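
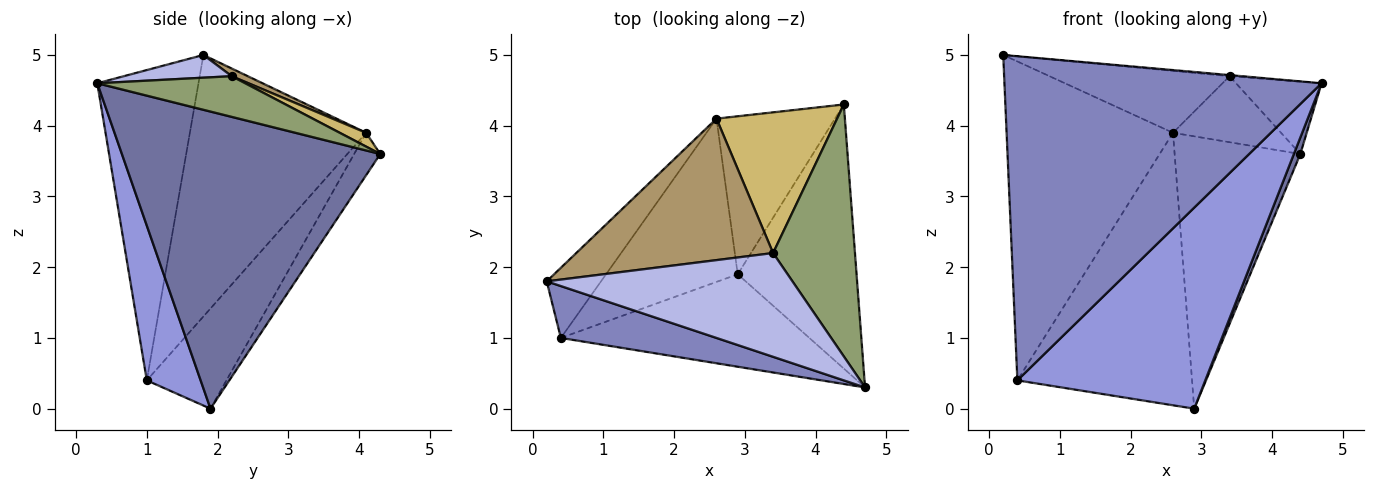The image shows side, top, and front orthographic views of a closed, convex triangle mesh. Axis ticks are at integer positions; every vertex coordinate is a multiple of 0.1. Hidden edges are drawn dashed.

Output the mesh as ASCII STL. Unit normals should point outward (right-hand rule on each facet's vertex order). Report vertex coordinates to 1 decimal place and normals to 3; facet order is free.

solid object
 facet normal 0.928 -0.023 -0.371
  outer loop
   vertex 2.9 1.9 0.0
   vertex 4.4 4.3 3.6
   vertex 4.7 0.3 4.6
  endloop
 endfacet
 facet normal -0.301 -0.942 0.151
  outer loop
   vertex 0.4 1.0 0.4
   vertex 4.7 0.3 4.6
   vertex 0.2 1.8 5.0
  endloop
 endfacet
 facet normal 0.252 -0.879 -0.404
  outer loop
   vertex 0.4 1.0 0.4
   vertex 2.9 1.9 0.0
   vertex 4.7 0.3 4.6
  endloop
 endfacet
 facet normal 0.092 0.011 0.996
  outer loop
   vertex 3.4 2.2 4.7
   vertex 0.2 1.8 5.0
   vertex 4.7 0.3 4.6
  endloop
 endfacet
 facet normal 0.431 0.249 0.867
  outer loop
   vertex 3.4 2.2 4.7
   vertex 4.7 0.3 4.6
   vertex 4.4 4.3 3.6
  endloop
 endfacet
 facet normal -0.177 0.851 -0.494
  outer loop
   vertex 2.6 4.1 3.9
   vertex 4.4 4.3 3.6
   vertex 2.9 1.9 0.0
  endloop
 endfacet
 facet normal -0.364 0.799 -0.479
  outer loop
   vertex 2.6 4.1 3.9
   vertex 2.9 1.9 0.0
   vertex 0.4 1.0 0.4
  endloop
 endfacet
 facet normal -0.719 0.679 -0.149
  outer loop
   vertex 2.6 4.1 3.9
   vertex 0.4 1.0 0.4
   vertex 0.2 1.8 5.0
  endloop
 endfacet
 facet normal 0.036 0.401 0.916
  outer loop
   vertex 2.6 4.1 3.9
   vertex 0.2 1.8 5.0
   vertex 3.4 2.2 4.7
  endloop
 endfacet
 facet normal 0.103 0.423 0.900
  outer loop
   vertex 2.6 4.1 3.9
   vertex 3.4 2.2 4.7
   vertex 4.4 4.3 3.6
  endloop
 endfacet
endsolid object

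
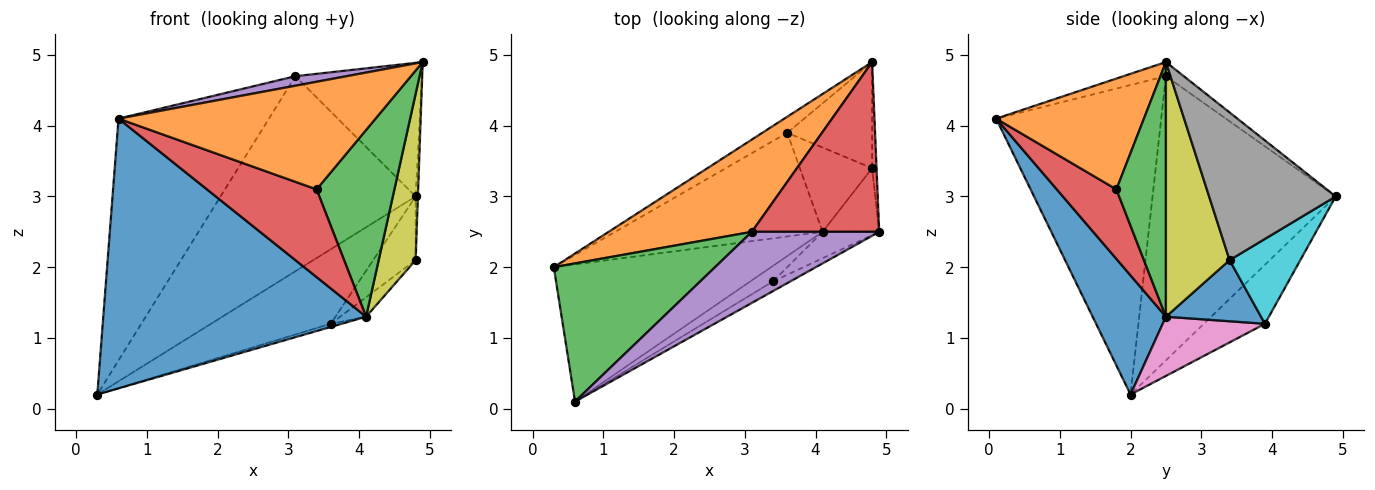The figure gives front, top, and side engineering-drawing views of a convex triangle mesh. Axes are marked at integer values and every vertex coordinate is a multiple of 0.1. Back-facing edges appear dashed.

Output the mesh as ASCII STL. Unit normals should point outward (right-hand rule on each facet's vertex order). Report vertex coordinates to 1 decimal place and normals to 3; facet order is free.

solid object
 facet normal 0.241 -0.865 -0.440
  outer loop
   vertex 4.1 2.5 1.3
   vertex 0.6 0.1 4.1
   vertex 0.3 2.0 0.2
  endloop
 endfacet
 facet normal -0.647 0.689 0.326
  outer loop
   vertex 3.1 2.5 4.7
   vertex 4.8 4.9 3.0
   vertex 0.3 2.0 0.2
  endloop
 endfacet
 facet normal -0.690 0.629 0.359
  outer loop
   vertex 3.1 2.5 4.7
   vertex 0.3 2.0 0.2
   vertex 0.6 0.1 4.1
  endloop
 endfacet
 facet normal -0.087 0.616 0.783
  outer loop
   vertex 3.1 2.5 4.7
   vertex 4.9 2.5 4.9
   vertex 4.8 4.9 3.0
  endloop
 endfacet
 facet normal -0.109 -0.132 0.985
  outer loop
   vertex 3.1 2.5 4.7
   vertex 0.6 0.1 4.1
   vertex 4.9 2.5 4.9
  endloop
 endfacet
 facet normal -0.447 0.875 -0.188
  outer loop
   vertex 3.6 3.9 1.2
   vertex 0.3 2.0 0.2
   vertex 4.8 4.9 3.0
  endloop
 endfacet
 facet normal 0.274 0.029 -0.961
  outer loop
   vertex 3.6 3.9 1.2
   vertex 4.1 2.5 1.3
   vertex 0.3 2.0 0.2
  endloop
 endfacet
 facet normal 0.999 0.018 -0.030
  outer loop
   vertex 4.8 3.4 2.1
   vertex 4.8 4.9 3.0
   vertex 4.9 2.5 4.9
  endloop
 endfacet
 facet normal 0.849 -0.493 -0.189
  outer loop
   vertex 4.8 3.4 2.1
   vertex 4.9 2.5 4.9
   vertex 4.1 2.5 1.3
  endloop
 endfacet
 facet normal 0.651 0.391 -0.651
  outer loop
   vertex 4.8 3.4 2.1
   vertex 3.6 3.9 1.2
   vertex 4.8 4.9 3.0
  endloop
 endfacet
 facet normal 0.636 0.173 -0.752
  outer loop
   vertex 4.8 3.4 2.1
   vertex 4.1 2.5 1.3
   vertex 3.6 3.9 1.2
  endloop
 endfacet
 facet normal 0.497 -0.864 -0.078
  outer loop
   vertex 3.4 1.8 3.1
   vertex 4.9 2.5 4.9
   vertex 0.6 0.1 4.1
  endloop
 endfacet
 facet normal 0.533 -0.838 -0.118
  outer loop
   vertex 3.4 1.8 3.1
   vertex 4.1 2.5 1.3
   vertex 4.9 2.5 4.9
  endloop
 endfacet
 facet normal 0.472 -0.868 -0.154
  outer loop
   vertex 3.4 1.8 3.1
   vertex 0.6 0.1 4.1
   vertex 4.1 2.5 1.3
  endloop
 endfacet
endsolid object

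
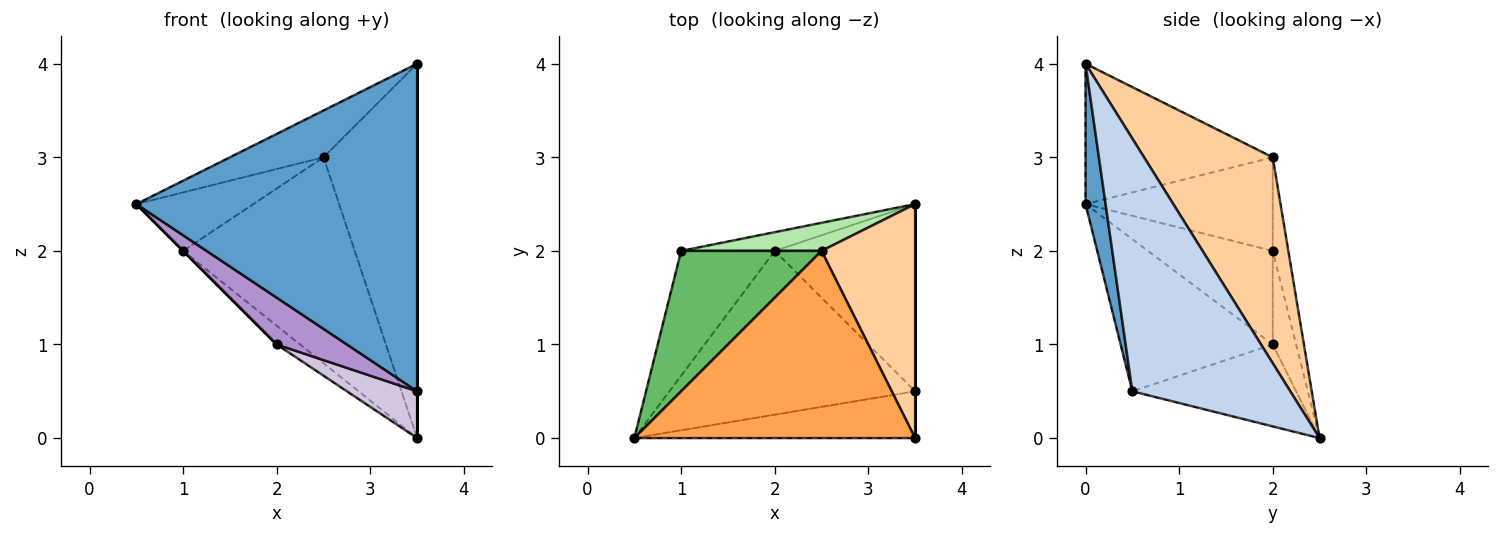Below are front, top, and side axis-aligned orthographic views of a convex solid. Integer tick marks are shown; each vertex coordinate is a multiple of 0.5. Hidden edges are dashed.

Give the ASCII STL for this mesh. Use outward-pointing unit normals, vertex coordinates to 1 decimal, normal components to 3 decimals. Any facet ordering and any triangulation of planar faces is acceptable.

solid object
 facet normal 0.071 -0.987 -0.141
  outer loop
   vertex 3.5 0.5 0.5
   vertex 3.5 0.0 4.0
   vertex 0.5 0.0 2.5
  endloop
 endfacet
 facet normal 1.000 0.000 0.000
  outer loop
   vertex 3.5 0.5 0.5
   vertex 3.5 2.5 0.0
   vertex 3.5 0.0 4.0
  endloop
 endfacet
 facet normal -0.436 0.218 0.873
  outer loop
   vertex 2.5 2.0 3.0
   vertex 0.5 0.0 2.5
   vertex 3.5 0.0 4.0
  endloop
 endfacet
 facet normal 0.759 0.552 0.345
  outer loop
   vertex 2.5 2.0 3.0
   vertex 3.5 0.0 4.0
   vertex 3.5 2.5 0.0
  endloop
 endfacet
 facet normal -0.524 0.328 0.786
  outer loop
   vertex 1.0 2.0 2.0
   vertex 0.5 0.0 2.5
   vertex 2.5 2.0 3.0
  endloop
 endfacet
 facet normal -0.090 0.987 0.135
  outer loop
   vertex 1.0 2.0 2.0
   vertex 2.5 2.0 3.0
   vertex 3.5 2.5 0.0
  endloop
 endfacet
 facet normal -0.707 0.000 -0.707
  outer loop
   vertex 2.0 2.0 1.0
   vertex 0.5 0.0 2.5
   vertex 1.0 2.0 2.0
  endloop
 endfacet
 facet normal -0.577 0.577 -0.577
  outer loop
   vertex 2.0 2.0 1.0
   vertex 1.0 2.0 2.0
   vertex 3.5 2.5 0.0
  endloop
 endfacet
 facet normal -0.511 -0.236 -0.826
  outer loop
   vertex 2.0 2.0 1.0
   vertex 3.5 0.5 0.5
   vertex 0.5 0.0 2.5
  endloop
 endfacet
 facet normal -0.493 -0.211 -0.844
  outer loop
   vertex 2.0 2.0 1.0
   vertex 3.5 2.5 0.0
   vertex 3.5 0.5 0.5
  endloop
 endfacet
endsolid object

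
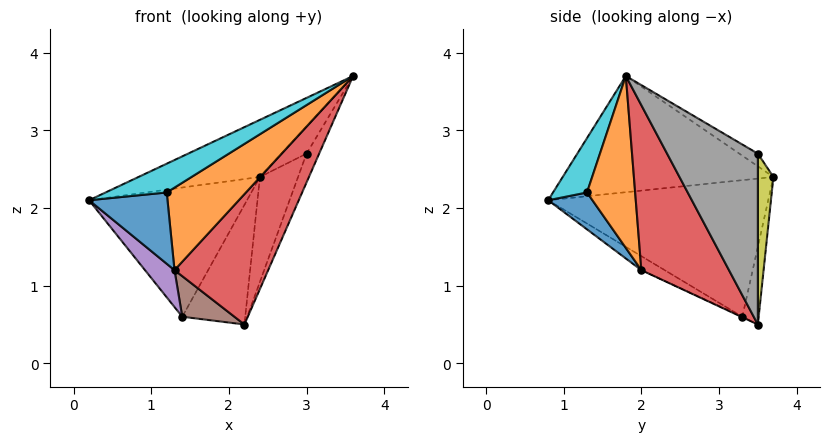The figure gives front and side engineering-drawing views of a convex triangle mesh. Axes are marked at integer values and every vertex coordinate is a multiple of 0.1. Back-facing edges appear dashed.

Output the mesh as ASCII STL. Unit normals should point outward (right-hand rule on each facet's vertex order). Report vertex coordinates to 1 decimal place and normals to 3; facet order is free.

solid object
 facet normal -0.474 0.273 0.837
  outer loop
   vertex 2.4 3.7 2.4
   vertex 0.2 0.8 2.1
   vertex 3.6 1.8 3.7
  endloop
 endfacet
 facet normal -0.773 0.555 0.306
  outer loop
   vertex 1.4 3.3 0.6
   vertex 0.2 0.8 2.1
   vertex 2.4 3.7 2.4
  endloop
 endfacet
 facet normal -0.251 0.965 -0.075
  outer loop
   vertex 1.4 3.3 0.6
   vertex 2.4 3.7 2.4
   vertex 2.2 3.5 0.5
  endloop
 endfacet
 facet normal 0.563 -0.602 -0.566
  outer loop
   vertex 1.3 2.0 1.2
   vertex 2.2 3.5 0.5
   vertex 3.6 1.8 3.7
  endloop
 endfacet
 facet normal -0.300 -0.381 -0.875
  outer loop
   vertex 1.3 2.0 1.2
   vertex 0.2 0.8 2.1
   vertex 1.4 3.3 0.6
  endloop
 endfacet
 facet normal -0.009 -0.418 -0.908
  outer loop
   vertex 1.3 2.0 1.2
   vertex 1.4 3.3 0.6
   vertex 2.2 3.5 0.5
  endloop
 endfacet
 facet normal -0.298 0.404 0.865
  outer loop
   vertex 3.0 3.5 2.7
   vertex 2.4 3.7 2.4
   vertex 3.6 1.8 3.7
  endloop
 endfacet
 facet normal 0.932 0.130 -0.339
  outer loop
   vertex 3.0 3.5 2.7
   vertex 3.6 1.8 3.7
   vertex 2.2 3.5 0.5
  endloop
 endfacet
 facet normal 0.374 0.917 -0.136
  outer loop
   vertex 3.0 3.5 2.7
   vertex 2.2 3.5 0.5
   vertex 2.4 3.7 2.4
  endloop
 endfacet
 facet normal 0.437 -0.786 -0.437
  outer loop
   vertex 1.2 1.3 2.2
   vertex 3.6 1.8 3.7
   vertex 0.2 0.8 2.1
  endloop
 endfacet
 facet normal 0.429 -0.760 -0.489
  outer loop
   vertex 1.2 1.3 2.2
   vertex 0.2 0.8 2.1
   vertex 1.3 2.0 1.2
  endloop
 endfacet
 facet normal 0.456 -0.750 -0.479
  outer loop
   vertex 1.2 1.3 2.2
   vertex 1.3 2.0 1.2
   vertex 3.6 1.8 3.7
  endloop
 endfacet
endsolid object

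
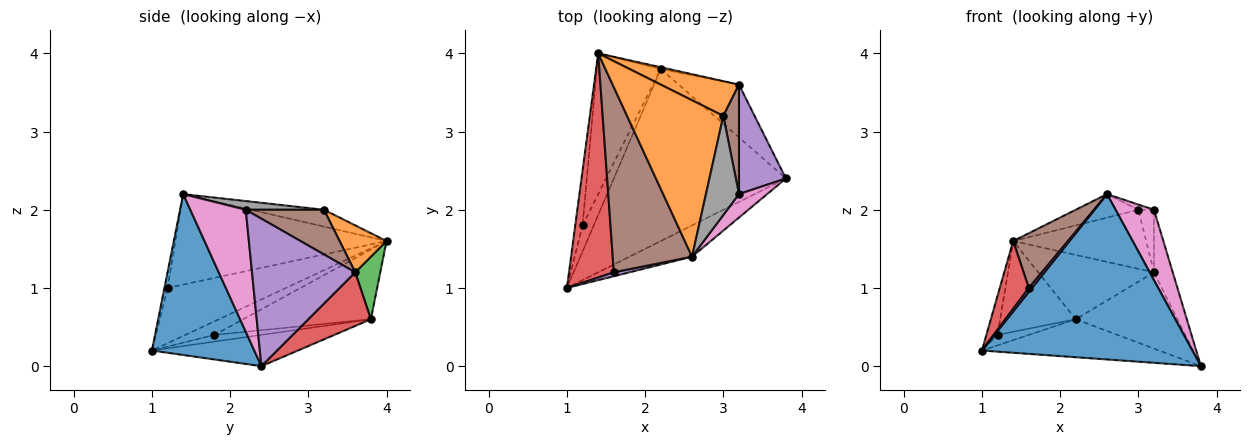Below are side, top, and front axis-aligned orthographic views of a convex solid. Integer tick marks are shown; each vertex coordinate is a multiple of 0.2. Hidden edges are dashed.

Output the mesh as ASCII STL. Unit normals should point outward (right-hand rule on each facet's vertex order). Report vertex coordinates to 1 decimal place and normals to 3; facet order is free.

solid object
 facet normal 0.431 -0.886 -0.168
  outer loop
   vertex 2.6 1.4 2.2
   vertex 1.0 1.0 0.2
   vertex 3.8 2.4 0.0
  endloop
 endfacet
 facet normal -0.171 0.146 0.974
  outer loop
   vertex 3.0 3.2 2.0
   vertex 1.4 4.0 1.6
   vertex 2.6 1.4 2.2
  endloop
 endfacet
 facet normal -0.175 0.212 -0.961
  outer loop
   vertex 2.2 3.8 0.6
   vertex 3.8 2.4 0.0
   vertex 1.0 1.0 0.2
  endloop
 endfacet
 facet normal -0.763 -0.187 0.619
  outer loop
   vertex 1.6 1.2 1.0
   vertex 1.4 4.0 1.6
   vertex 1.0 1.0 0.2
  endloop
 endfacet
 facet normal -0.577 -0.577 0.577
  outer loop
   vertex 1.6 1.2 1.0
   vertex 1.0 1.0 0.2
   vertex 2.6 1.4 2.2
  endloop
 endfacet
 facet normal -0.738 -0.191 0.647
  outer loop
   vertex 1.6 1.2 1.0
   vertex 2.6 1.4 2.2
   vertex 1.4 4.0 1.6
  endloop
 endfacet
 facet normal 0.808 -0.559 0.186
  outer loop
   vertex 3.2 2.2 2.0
   vertex 2.6 1.4 2.2
   vertex 3.8 2.4 0.0
  endloop
 endfacet
 facet normal 0.254 0.051 0.966
  outer loop
   vertex 3.2 2.2 2.0
   vertex 3.0 3.2 2.0
   vertex 2.6 1.4 2.2
  endloop
 endfacet
 facet normal -0.834 0.321 -0.449
  outer loop
   vertex 1.2 1.8 0.4
   vertex 1.0 1.0 0.2
   vertex 1.4 4.0 1.6
  endloop
 endfacet
 facet normal -0.487 0.324 -0.811
  outer loop
   vertex 1.2 1.8 0.4
   vertex 2.2 3.8 0.6
   vertex 1.0 1.0 0.2
  endloop
 endfacet
 facet normal -0.675 0.400 -0.620
  outer loop
   vertex 1.2 1.8 0.4
   vertex 1.4 4.0 1.6
   vertex 2.2 3.8 0.6
  endloop
 endfacet
 facet normal 0.291 0.825 0.485
  outer loop
   vertex 3.2 3.6 1.2
   vertex 1.4 4.0 1.6
   vertex 3.0 3.2 2.0
  endloop
 endfacet
 facet normal 0.211 0.977 -0.026
  outer loop
   vertex 3.2 3.6 1.2
   vertex 2.2 3.8 0.6
   vertex 1.4 4.0 1.6
  endloop
 endfacet
 facet normal 0.451 0.734 -0.508
  outer loop
   vertex 3.2 3.6 1.2
   vertex 3.8 2.4 0.0
   vertex 2.2 3.8 0.6
  endloop
 endfacet
 facet normal 0.939 0.171 0.299
  outer loop
   vertex 3.2 3.6 1.2
   vertex 3.2 2.2 2.0
   vertex 3.8 2.4 0.0
  endloop
 endfacet
 facet normal 0.927 0.185 0.325
  outer loop
   vertex 3.2 3.6 1.2
   vertex 3.0 3.2 2.0
   vertex 3.2 2.2 2.0
  endloop
 endfacet
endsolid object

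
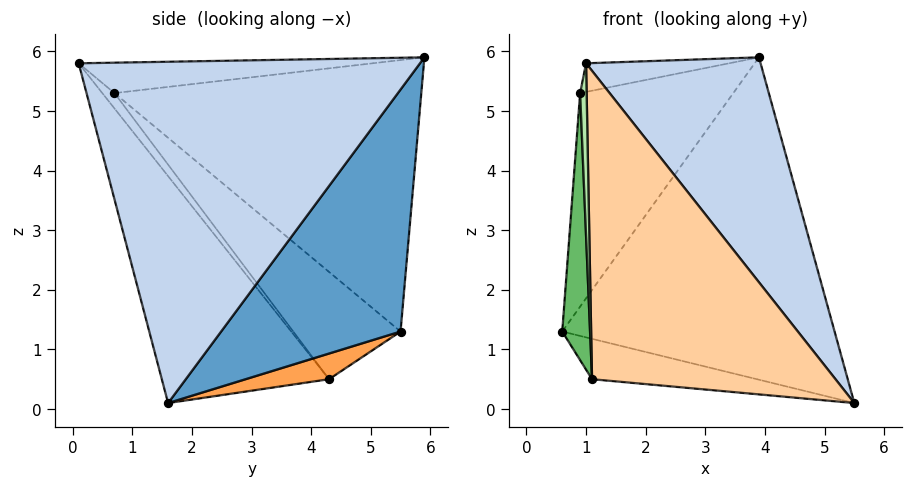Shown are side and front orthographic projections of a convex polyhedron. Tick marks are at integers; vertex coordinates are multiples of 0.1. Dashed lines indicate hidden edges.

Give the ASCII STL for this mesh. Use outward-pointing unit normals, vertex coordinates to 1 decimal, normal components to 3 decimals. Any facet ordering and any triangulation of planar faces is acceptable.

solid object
 facet normal 0.498 0.757 -0.423
  outer loop
   vertex 3.9 5.9 5.9
   vertex 5.5 1.6 0.1
   vertex 0.6 5.5 1.3
  endloop
 endfacet
 facet normal 0.769 -0.393 0.504
  outer loop
   vertex 3.9 5.9 5.9
   vertex 1.0 0.1 5.8
   vertex 5.5 1.6 0.1
  endloop
 endfacet
 facet normal 0.310 0.613 -0.726
  outer loop
   vertex 1.1 4.3 0.5
   vertex 0.6 5.5 1.3
   vertex 5.5 1.6 0.1
  endloop
 endfacet
 facet normal -0.472 -0.687 -0.553
  outer loop
   vertex 1.1 4.3 0.5
   vertex 5.5 1.6 0.1
   vertex 1.0 0.1 5.8
  endloop
 endfacet
 facet normal -0.944 -0.245 -0.223
  outer loop
   vertex 0.9 0.7 5.3
   vertex 0.6 5.5 1.3
   vertex 1.1 4.3 0.5
  endloop
 endfacet
 facet normal -0.820 -0.441 -0.365
  outer loop
   vertex 0.9 0.7 5.3
   vertex 1.1 4.3 0.5
   vertex 1.0 0.1 5.8
  endloop
 endfacet
 facet normal -0.766 0.382 0.516
  outer loop
   vertex 0.9 0.7 5.3
   vertex 3.9 5.9 5.9
   vertex 0.6 5.5 1.3
  endloop
 endfacet
 facet normal -0.735 0.358 0.576
  outer loop
   vertex 0.9 0.7 5.3
   vertex 1.0 0.1 5.8
   vertex 3.9 5.9 5.9
  endloop
 endfacet
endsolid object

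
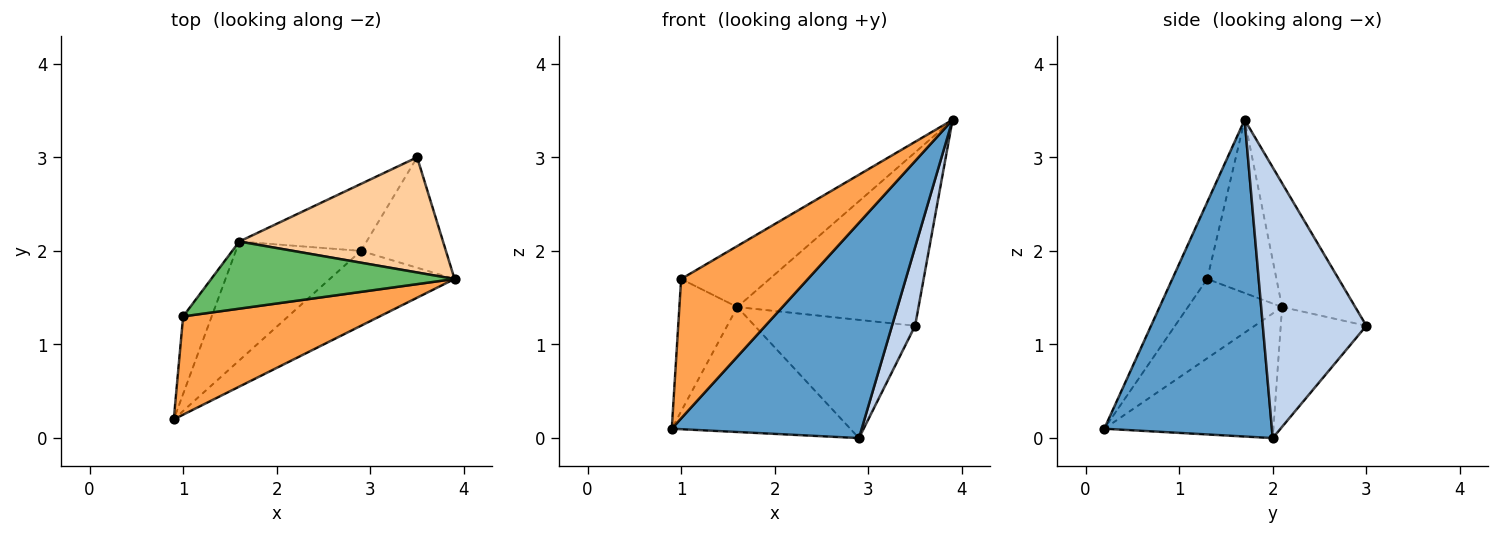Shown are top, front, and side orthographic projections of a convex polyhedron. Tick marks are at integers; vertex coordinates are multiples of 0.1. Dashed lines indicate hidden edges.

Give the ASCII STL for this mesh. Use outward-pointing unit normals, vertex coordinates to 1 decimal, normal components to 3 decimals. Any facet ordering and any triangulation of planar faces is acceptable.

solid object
 facet normal 0.640 -0.725 -0.252
  outer loop
   vertex 2.9 2.0 0.0
   vertex 3.9 1.7 3.4
   vertex 0.9 0.2 0.1
  endloop
 endfacet
 facet normal 0.933 -0.208 -0.293
  outer loop
   vertex 2.9 2.0 0.0
   vertex 3.5 3.0 1.2
   vertex 3.9 1.7 3.4
  endloop
 endfacet
 facet normal -0.219 -0.797 0.562
  outer loop
   vertex 1.0 1.3 1.7
   vertex 0.9 0.2 0.1
   vertex 3.9 1.7 3.4
  endloop
 endfacet
 facet normal -0.319 0.789 0.524
  outer loop
   vertex 1.6 2.1 1.4
   vertex 3.9 1.7 3.4
   vertex 3.5 3.0 1.2
  endloop
 endfacet
 facet normal -0.466 0.595 0.655
  outer loop
   vertex 1.6 2.1 1.4
   vertex 1.0 1.3 1.7
   vertex 3.9 1.7 3.4
  endloop
 endfacet
 facet normal -0.421 0.789 -0.447
  outer loop
   vertex 1.6 2.1 1.4
   vertex 3.5 3.0 1.2
   vertex 2.9 2.0 0.0
  endloop
 endfacet
 facet normal -0.566 0.597 -0.568
  outer loop
   vertex 1.6 2.1 1.4
   vertex 2.9 2.0 0.0
   vertex 0.9 0.2 0.1
  endloop
 endfacet
 facet normal -0.814 0.501 -0.293
  outer loop
   vertex 1.6 2.1 1.4
   vertex 0.9 0.2 0.1
   vertex 1.0 1.3 1.7
  endloop
 endfacet
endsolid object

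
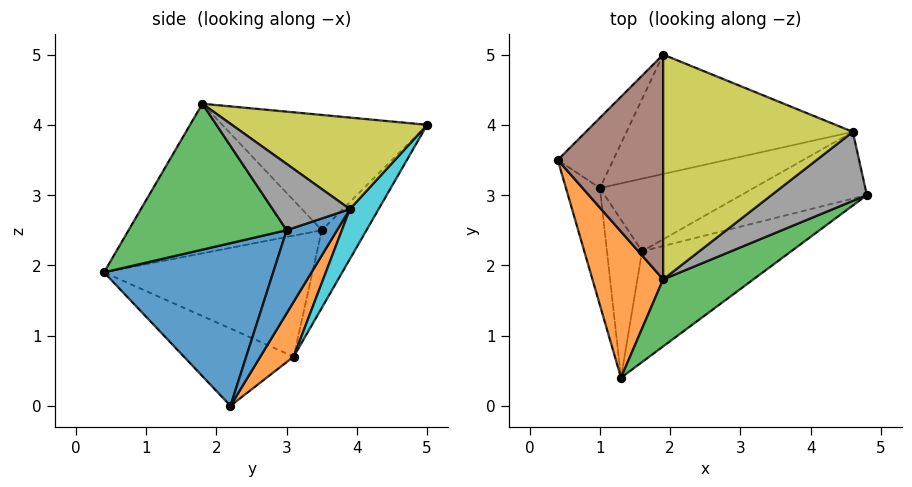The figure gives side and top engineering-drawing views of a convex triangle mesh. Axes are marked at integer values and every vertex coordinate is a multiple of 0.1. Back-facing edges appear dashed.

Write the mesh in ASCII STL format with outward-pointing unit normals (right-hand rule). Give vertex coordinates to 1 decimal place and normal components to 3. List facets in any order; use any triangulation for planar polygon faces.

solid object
 facet normal 0.565 -0.641 -0.518
  outer loop
   vertex 1.6 2.2 0.0
   vertex 4.8 3.0 2.5
   vertex 1.3 0.4 1.9
  endloop
 endfacet
 facet normal -0.855 -0.326 0.404
  outer loop
   vertex 1.9 1.8 4.3
   vertex 0.4 3.5 2.5
   vertex 1.3 0.4 1.9
  endloop
 endfacet
 facet normal 0.527 -0.785 0.326
  outer loop
   vertex 1.9 1.8 4.3
   vertex 1.3 0.4 1.9
   vertex 4.8 3.0 2.5
  endloop
 endfacet
 facet normal -0.939 -0.222 -0.264
  outer loop
   vertex 1.0 3.1 0.7
   vertex 1.3 0.4 1.9
   vertex 0.4 3.5 2.5
  endloop
 endfacet
 facet normal -0.875 -0.274 -0.398
  outer loop
   vertex 1.0 3.1 0.7
   vertex 1.6 2.2 0.0
   vertex 1.3 0.4 1.9
  endloop
 endfacet
 facet normal -0.737 0.063 0.673
  outer loop
   vertex 1.9 5.0 4.0
   vertex 0.4 3.5 2.5
   vertex 1.9 1.8 4.3
  endloop
 endfacet
 facet normal -0.474 0.813 -0.339
  outer loop
   vertex 1.9 5.0 4.0
   vertex 1.0 3.1 0.7
   vertex 0.4 3.5 2.5
  endloop
 endfacet
 facet normal 0.564 -0.145 0.813
  outer loop
   vertex 4.6 3.9 2.8
   vertex 1.9 1.8 4.3
   vertex 4.8 3.0 2.5
  endloop
 endfacet
 facet normal 0.433 0.084 0.897
  outer loop
   vertex 4.6 3.9 2.8
   vertex 1.9 5.0 4.0
   vertex 1.9 1.8 4.3
  endloop
 endfacet
 facet normal 0.114 0.847 -0.519
  outer loop
   vertex 4.6 3.9 2.8
   vertex 1.0 3.1 0.7
   vertex 1.9 5.0 4.0
  endloop
 endfacet
 facet normal 0.512 0.372 -0.774
  outer loop
   vertex 4.6 3.9 2.8
   vertex 4.8 3.0 2.5
   vertex 1.6 2.2 0.0
  endloop
 endfacet
 facet normal 0.243 0.691 -0.680
  outer loop
   vertex 4.6 3.9 2.8
   vertex 1.6 2.2 0.0
   vertex 1.0 3.1 0.7
  endloop
 endfacet
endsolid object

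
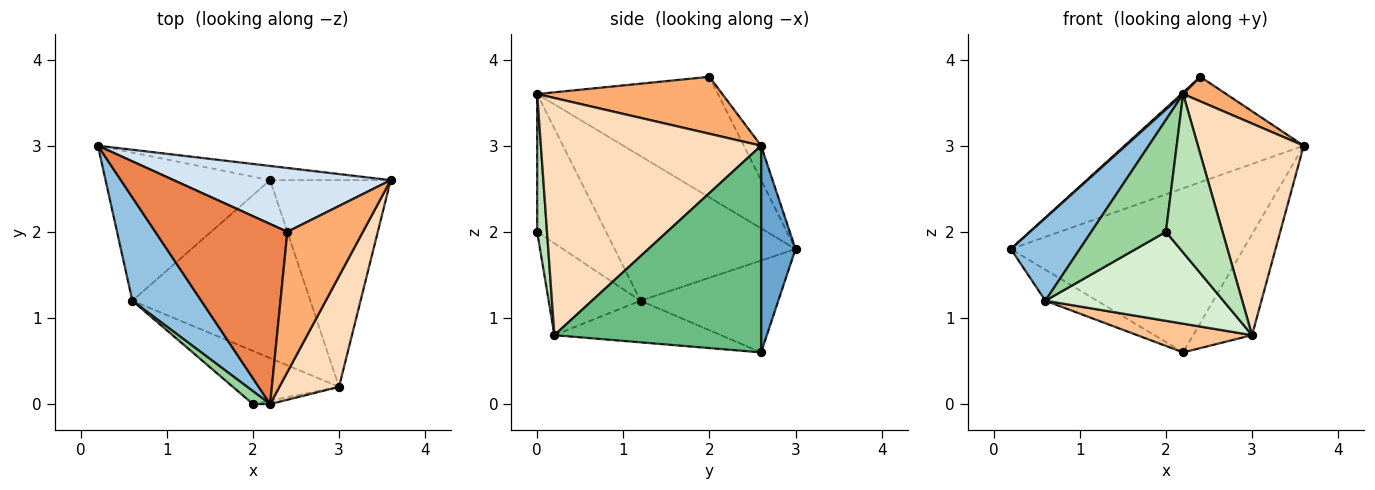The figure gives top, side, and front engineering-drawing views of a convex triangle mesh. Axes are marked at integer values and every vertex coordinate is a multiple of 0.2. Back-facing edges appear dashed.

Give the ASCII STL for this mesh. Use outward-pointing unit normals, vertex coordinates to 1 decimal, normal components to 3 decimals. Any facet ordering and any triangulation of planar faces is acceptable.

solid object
 facet normal 0.146 0.986 -0.085
  outer loop
   vertex 2.2 2.6 0.6
   vertex 0.2 3.0 1.8
   vertex 3.6 2.6 3.0
  endloop
 endfacet
 facet normal -0.854 -0.325 0.407
  outer loop
   vertex 0.6 1.2 1.2
   vertex 2.2 0.0 3.6
   vertex 0.2 3.0 1.8
  endloop
 endfacet
 facet normal -0.479 0.180 -0.859
  outer loop
   vertex 0.6 1.2 1.2
   vertex 0.2 3.0 1.8
   vertex 2.2 2.6 0.6
  endloop
 endfacet
 facet normal -0.082 0.852 0.516
  outer loop
   vertex 2.4 2.0 3.8
   vertex 3.6 2.6 3.0
   vertex 0.2 3.0 1.8
  endloop
 endfacet
 facet normal -0.674 -0.006 0.738
  outer loop
   vertex 2.4 2.0 3.8
   vertex 0.2 3.0 1.8
   vertex 2.2 0.0 3.6
  endloop
 endfacet
 facet normal 0.596 -0.139 0.791
  outer loop
   vertex 2.4 2.0 3.8
   vertex 2.2 0.0 3.6
   vertex 3.6 2.6 3.0
  endloop
 endfacet
 facet normal -0.225 -0.155 -0.962
  outer loop
   vertex 3.0 0.2 0.8
   vertex 0.6 1.2 1.2
   vertex 2.2 2.6 0.6
  endloop
 endfacet
 facet normal 0.879 -0.422 0.221
  outer loop
   vertex 3.0 0.2 0.8
   vertex 3.6 2.6 3.0
   vertex 2.2 0.0 3.6
  endloop
 endfacet
 facet normal 0.839 0.239 -0.489
  outer loop
   vertex 3.0 0.2 0.8
   vertex 2.2 2.6 0.6
   vertex 3.6 2.6 3.0
  endloop
 endfacet
 facet normal -0.676 -0.732 0.084
  outer loop
   vertex 2.0 0.0 2.0
   vertex 2.2 0.0 3.6
   vertex 0.6 1.2 1.2
  endloop
 endfacet
 facet normal 0.171 -0.985 -0.021
  outer loop
   vertex 2.0 0.0 2.0
   vertex 3.0 0.2 0.8
   vertex 2.2 0.0 3.6
  endloop
 endfacet
 facet normal -0.405 -0.785 -0.469
  outer loop
   vertex 2.0 0.0 2.0
   vertex 0.6 1.2 1.2
   vertex 3.0 0.2 0.8
  endloop
 endfacet
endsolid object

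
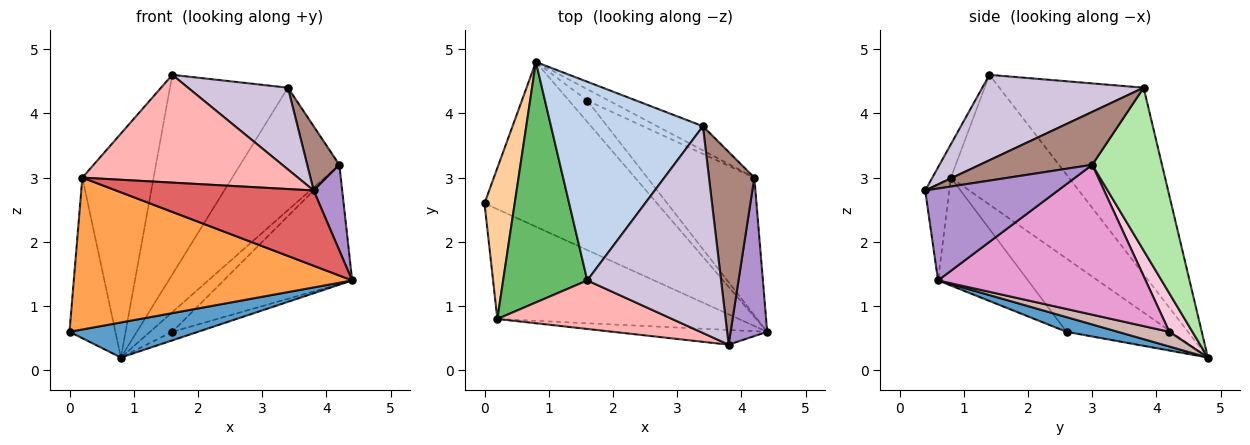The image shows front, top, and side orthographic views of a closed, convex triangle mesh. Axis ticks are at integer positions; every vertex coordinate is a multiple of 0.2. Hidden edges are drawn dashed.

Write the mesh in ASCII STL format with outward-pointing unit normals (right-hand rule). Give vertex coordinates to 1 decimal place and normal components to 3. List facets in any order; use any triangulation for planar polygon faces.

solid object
 facet normal 0.083 -0.207 -0.975
  outer loop
   vertex 0.8 4.8 0.2
   vertex 4.4 0.6 1.4
   vertex 0.0 2.6 0.6
  endloop
 endfacet
 facet normal -0.655 0.536 0.533
  outer loop
   vertex 3.4 3.8 4.4
   vertex 0.8 4.8 0.2
   vertex 1.6 1.4 4.6
  endloop
 endfacet
 facet normal -0.253 -0.784 -0.567
  outer loop
   vertex 0.2 0.8 3.0
   vertex 0.0 2.6 0.6
   vertex 4.4 0.6 1.4
  endloop
 endfacet
 facet normal -0.857 0.376 0.353
  outer loop
   vertex 0.2 0.8 3.0
   vertex 0.8 4.8 0.2
   vertex 0.0 2.6 0.6
  endloop
 endfacet
 facet normal -0.748 0.452 0.485
  outer loop
   vertex 0.2 0.8 3.0
   vertex 1.6 1.4 4.6
   vertex 0.8 4.8 0.2
  endloop
 endfacet
 facet normal 0.568 0.807 -0.159
  outer loop
   vertex 4.2 3.0 3.2
   vertex 0.8 4.8 0.2
   vertex 3.4 3.8 4.4
  endloop
 endfacet
 facet normal -0.119 -0.975 -0.190
  outer loop
   vertex 3.8 0.4 2.8
   vertex 0.2 0.8 3.0
   vertex 4.4 0.6 1.4
  endloop
 endfacet
 facet normal -0.078 -0.909 0.409
  outer loop
   vertex 3.8 0.4 2.8
   vertex 1.6 1.4 4.6
   vertex 0.2 0.8 3.0
  endloop
 endfacet
 facet normal 0.911 -0.196 0.363
  outer loop
   vertex 3.8 0.4 2.8
   vertex 4.4 0.6 1.4
   vertex 4.2 3.0 3.2
  endloop
 endfacet
 facet normal 0.510 -0.316 0.800
  outer loop
   vertex 3.8 0.4 2.8
   vertex 3.4 3.8 4.4
   vertex 1.6 1.4 4.6
  endloop
 endfacet
 facet normal 0.742 -0.212 0.636
  outer loop
   vertex 3.8 0.4 2.8
   vertex 4.2 3.0 3.2
   vertex 3.4 3.8 4.4
  endloop
 endfacet
 facet normal 0.596 0.298 -0.745
  outer loop
   vertex 1.6 4.2 0.6
   vertex 4.4 0.6 1.4
   vertex 0.8 4.8 0.2
  endloop
 endfacet
 facet normal 0.727 0.450 -0.519
  outer loop
   vertex 1.6 4.2 0.6
   vertex 4.2 3.0 3.2
   vertex 4.4 0.6 1.4
  endloop
 endfacet
 facet normal 0.669 0.644 -0.372
  outer loop
   vertex 1.6 4.2 0.6
   vertex 0.8 4.8 0.2
   vertex 4.2 3.0 3.2
  endloop
 endfacet
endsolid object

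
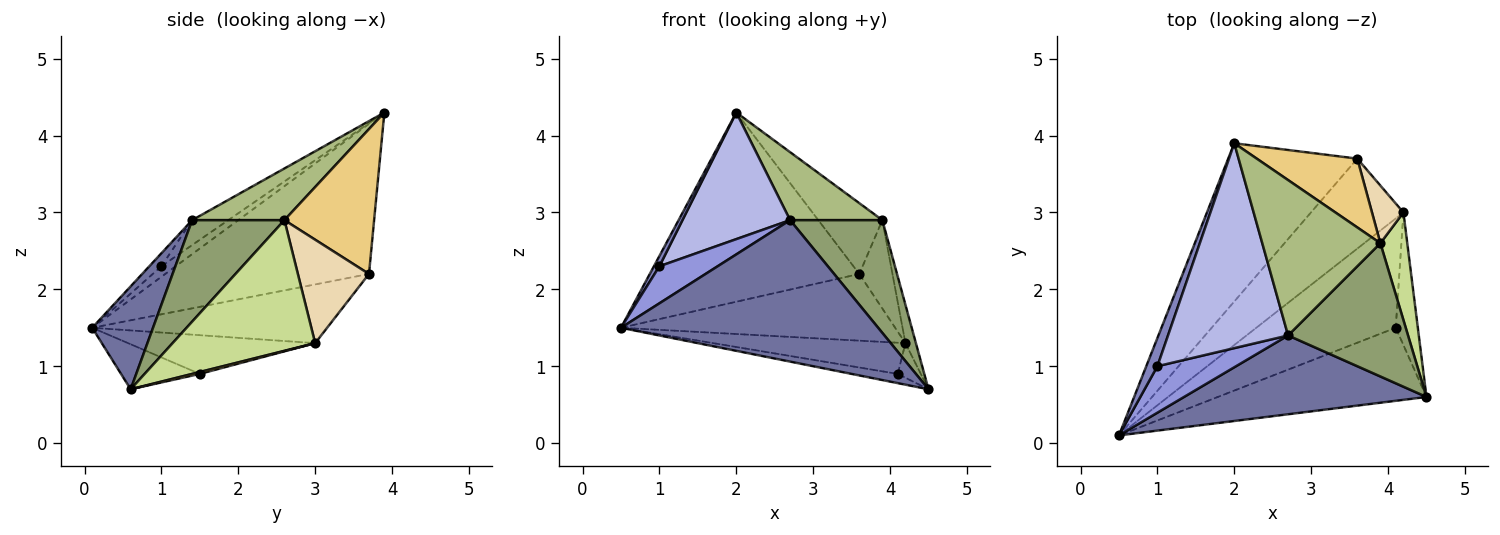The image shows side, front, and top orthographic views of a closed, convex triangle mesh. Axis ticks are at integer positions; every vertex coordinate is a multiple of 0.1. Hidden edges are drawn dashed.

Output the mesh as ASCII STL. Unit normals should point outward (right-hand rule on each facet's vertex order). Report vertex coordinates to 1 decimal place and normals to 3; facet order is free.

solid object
 facet normal 0.202 -0.856 0.477
  outer loop
   vertex 2.7 1.4 2.9
   vertex 0.5 0.1 1.5
   vertex 4.5 0.6 0.7
  endloop
 endfacet
 facet normal -0.664 -0.255 0.703
  outer loop
   vertex 1.0 1.0 2.3
   vertex 2.0 3.9 4.3
   vertex 0.5 0.1 1.5
  endloop
 endfacet
 facet normal -0.128 -0.618 0.776
  outer loop
   vertex 1.0 1.0 2.3
   vertex 0.5 0.1 1.5
   vertex 2.7 1.4 2.9
  endloop
 endfacet
 facet normal -0.174 -0.518 0.838
  outer loop
   vertex 1.0 1.0 2.3
   vertex 2.7 1.4 2.9
   vertex 2.0 3.9 4.3
  endloop
 endfacet
 facet normal 0.543 -0.543 0.641
  outer loop
   vertex 3.9 2.6 2.9
   vertex 2.7 1.4 2.9
   vertex 4.5 0.6 0.7
  endloop
 endfacet
 facet normal 0.372 -0.372 0.850
  outer loop
   vertex 3.9 2.6 2.9
   vertex 2.0 3.9 4.3
   vertex 2.7 1.4 2.9
  endloop
 endfacet
 facet normal 0.977 0.072 0.201
  outer loop
   vertex 3.9 2.6 2.9
   vertex 4.5 0.6 0.7
   vertex 4.2 3.0 1.3
  endloop
 endfacet
 facet normal -0.209 0.123 -0.970
  outer loop
   vertex 4.1 1.5 0.9
   vertex 4.5 0.6 0.7
   vertex 0.5 0.1 1.5
  endloop
 endfacet
 facet normal -0.258 0.265 -0.929
  outer loop
   vertex 4.1 1.5 0.9
   vertex 0.5 0.1 1.5
   vertex 4.2 3.0 1.3
  endloop
 endfacet
 facet normal 0.084 0.252 -0.964
  outer loop
   vertex 4.1 1.5 0.9
   vertex 4.2 3.0 1.3
   vertex 4.5 0.6 0.7
  endloop
 endfacet
 facet normal 0.709 0.506 0.492
  outer loop
   vertex 3.6 3.7 2.2
   vertex 2.0 3.9 4.3
   vertex 3.9 2.6 2.9
  endloop
 endfacet
 facet normal 0.874 0.407 0.266
  outer loop
   vertex 3.6 3.7 2.2
   vertex 3.9 2.6 2.9
   vertex 4.2 3.0 1.3
  endloop
 endfacet
 facet normal -0.598 0.615 -0.514
  outer loop
   vertex 3.6 3.7 2.2
   vertex 0.5 0.1 1.5
   vertex 2.0 3.9 4.3
  endloop
 endfacet
 facet normal -0.454 0.530 -0.716
  outer loop
   vertex 3.6 3.7 2.2
   vertex 4.2 3.0 1.3
   vertex 0.5 0.1 1.5
  endloop
 endfacet
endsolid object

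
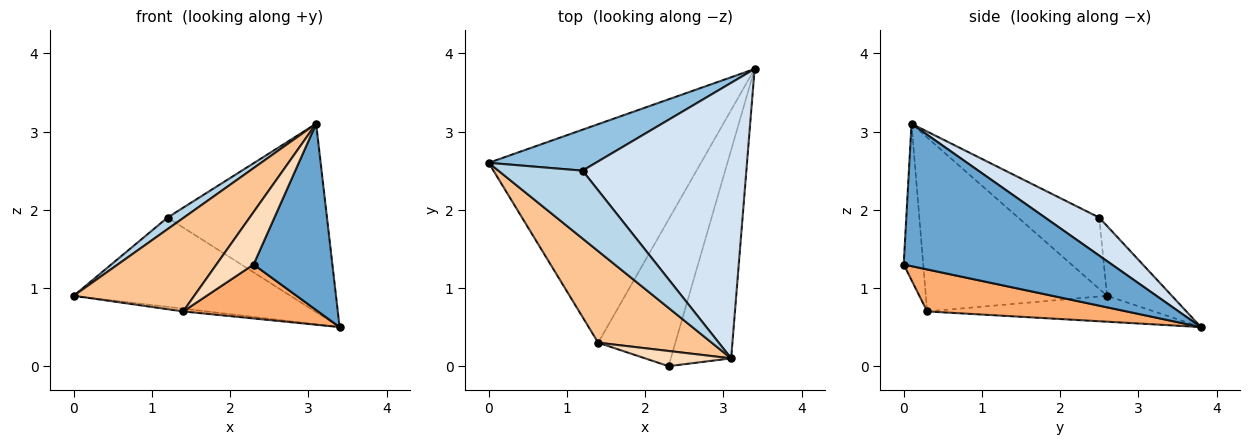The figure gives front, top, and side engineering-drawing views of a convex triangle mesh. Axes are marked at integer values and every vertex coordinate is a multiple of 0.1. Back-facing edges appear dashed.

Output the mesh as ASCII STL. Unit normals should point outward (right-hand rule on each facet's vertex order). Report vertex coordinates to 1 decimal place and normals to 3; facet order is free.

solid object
 facet normal 0.870 -0.329 -0.368
  outer loop
   vertex 2.3 0.0 1.3
   vertex 3.4 3.8 0.5
   vertex 3.1 0.1 3.1
  endloop
 endfacet
 facet normal -0.262 0.877 0.402
  outer loop
   vertex 1.2 2.5 1.9
   vertex 3.4 3.8 0.5
   vertex 0.0 2.6 0.9
  endloop
 endfacet
 facet normal -0.641 -0.129 0.756
  outer loop
   vertex 1.2 2.5 1.9
   vertex 0.0 2.6 0.9
   vertex 3.1 0.1 3.1
  endloop
 endfacet
 facet normal 0.188 0.554 0.811
  outer loop
   vertex 1.2 2.5 1.9
   vertex 3.1 0.1 3.1
   vertex 3.4 3.8 0.5
  endloop
 endfacet
 facet normal -0.121 0.013 -0.993
  outer loop
   vertex 1.4 0.3 0.7
   vertex 0.0 2.6 0.9
   vertex 3.4 3.8 0.5
  endloop
 endfacet
 facet normal 0.455 -0.308 -0.836
  outer loop
   vertex 1.4 0.3 0.7
   vertex 3.4 3.8 0.5
   vertex 2.3 0.0 1.3
  endloop
 endfacet
 facet normal -0.731 -0.487 0.478
  outer loop
   vertex 1.4 0.3 0.7
   vertex 3.1 0.1 3.1
   vertex 0.0 2.6 0.9
  endloop
 endfacet
 facet normal -0.451 -0.857 0.248
  outer loop
   vertex 1.4 0.3 0.7
   vertex 2.3 0.0 1.3
   vertex 3.1 0.1 3.1
  endloop
 endfacet
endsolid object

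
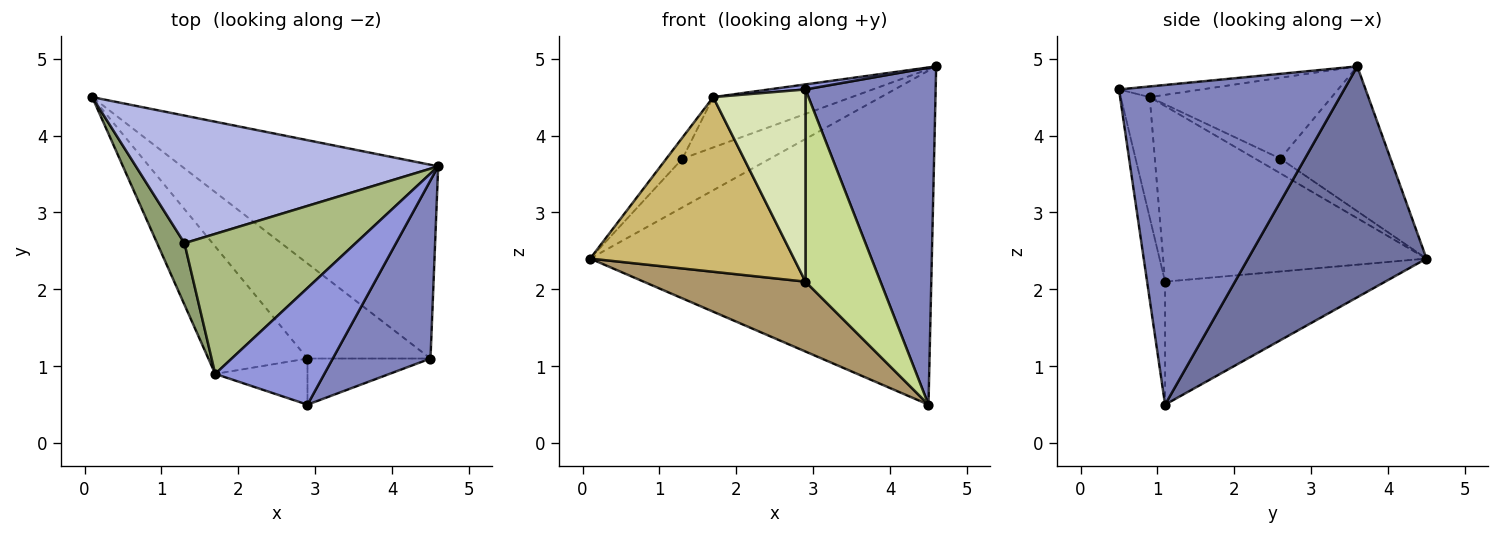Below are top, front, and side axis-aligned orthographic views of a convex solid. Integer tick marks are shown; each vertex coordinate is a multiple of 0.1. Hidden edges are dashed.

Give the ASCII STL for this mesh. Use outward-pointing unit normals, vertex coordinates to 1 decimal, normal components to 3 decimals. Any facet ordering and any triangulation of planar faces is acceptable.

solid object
 facet normal 0.412 0.788 -0.457
  outer loop
   vertex 4.5 1.1 0.5
   vertex 0.1 4.5 2.4
   vertex 4.6 3.6 4.9
  endloop
 endfacet
 facet normal 0.837 -0.484 0.256
  outer loop
   vertex 4.5 1.1 0.5
   vertex 4.6 3.6 4.9
   vertex 2.9 0.5 4.6
  endloop
 endfacet
 facet normal -0.097 -0.043 0.994
  outer loop
   vertex 1.7 0.9 4.5
   vertex 2.9 0.5 4.6
   vertex 4.6 3.6 4.9
  endloop
 endfacet
 facet normal -0.409 0.325 0.853
  outer loop
   vertex 1.3 2.6 3.7
   vertex 4.6 3.6 4.9
   vertex 0.1 4.5 2.4
  endloop
 endfacet
 facet normal -0.454 0.290 0.843
  outer loop
   vertex 1.3 2.6 3.7
   vertex 0.1 4.5 2.4
   vertex 1.7 0.9 4.5
  endloop
 endfacet
 facet normal -0.406 0.309 0.860
  outer loop
   vertex 1.3 2.6 3.7
   vertex 1.7 0.9 4.5
   vertex 4.6 3.6 4.9
  endloop
 endfacet
 facet normal -0.227 -0.947 -0.227
  outer loop
   vertex 2.9 1.1 2.1
   vertex 4.5 1.1 0.5
   vertex 2.9 0.5 4.6
  endloop
 endfacet
 facet normal -0.291 -0.930 -0.223
  outer loop
   vertex 2.9 1.1 2.1
   vertex 2.9 0.5 4.6
   vertex 1.7 0.9 4.5
  endloop
 endfacet
 facet normal -0.627 -0.461 -0.627
  outer loop
   vertex 2.9 1.1 2.1
   vertex 0.1 4.5 2.4
   vertex 4.5 1.1 0.5
  endloop
 endfacet
 facet normal -0.722 -0.559 -0.408
  outer loop
   vertex 2.9 1.1 2.1
   vertex 1.7 0.9 4.5
   vertex 0.1 4.5 2.4
  endloop
 endfacet
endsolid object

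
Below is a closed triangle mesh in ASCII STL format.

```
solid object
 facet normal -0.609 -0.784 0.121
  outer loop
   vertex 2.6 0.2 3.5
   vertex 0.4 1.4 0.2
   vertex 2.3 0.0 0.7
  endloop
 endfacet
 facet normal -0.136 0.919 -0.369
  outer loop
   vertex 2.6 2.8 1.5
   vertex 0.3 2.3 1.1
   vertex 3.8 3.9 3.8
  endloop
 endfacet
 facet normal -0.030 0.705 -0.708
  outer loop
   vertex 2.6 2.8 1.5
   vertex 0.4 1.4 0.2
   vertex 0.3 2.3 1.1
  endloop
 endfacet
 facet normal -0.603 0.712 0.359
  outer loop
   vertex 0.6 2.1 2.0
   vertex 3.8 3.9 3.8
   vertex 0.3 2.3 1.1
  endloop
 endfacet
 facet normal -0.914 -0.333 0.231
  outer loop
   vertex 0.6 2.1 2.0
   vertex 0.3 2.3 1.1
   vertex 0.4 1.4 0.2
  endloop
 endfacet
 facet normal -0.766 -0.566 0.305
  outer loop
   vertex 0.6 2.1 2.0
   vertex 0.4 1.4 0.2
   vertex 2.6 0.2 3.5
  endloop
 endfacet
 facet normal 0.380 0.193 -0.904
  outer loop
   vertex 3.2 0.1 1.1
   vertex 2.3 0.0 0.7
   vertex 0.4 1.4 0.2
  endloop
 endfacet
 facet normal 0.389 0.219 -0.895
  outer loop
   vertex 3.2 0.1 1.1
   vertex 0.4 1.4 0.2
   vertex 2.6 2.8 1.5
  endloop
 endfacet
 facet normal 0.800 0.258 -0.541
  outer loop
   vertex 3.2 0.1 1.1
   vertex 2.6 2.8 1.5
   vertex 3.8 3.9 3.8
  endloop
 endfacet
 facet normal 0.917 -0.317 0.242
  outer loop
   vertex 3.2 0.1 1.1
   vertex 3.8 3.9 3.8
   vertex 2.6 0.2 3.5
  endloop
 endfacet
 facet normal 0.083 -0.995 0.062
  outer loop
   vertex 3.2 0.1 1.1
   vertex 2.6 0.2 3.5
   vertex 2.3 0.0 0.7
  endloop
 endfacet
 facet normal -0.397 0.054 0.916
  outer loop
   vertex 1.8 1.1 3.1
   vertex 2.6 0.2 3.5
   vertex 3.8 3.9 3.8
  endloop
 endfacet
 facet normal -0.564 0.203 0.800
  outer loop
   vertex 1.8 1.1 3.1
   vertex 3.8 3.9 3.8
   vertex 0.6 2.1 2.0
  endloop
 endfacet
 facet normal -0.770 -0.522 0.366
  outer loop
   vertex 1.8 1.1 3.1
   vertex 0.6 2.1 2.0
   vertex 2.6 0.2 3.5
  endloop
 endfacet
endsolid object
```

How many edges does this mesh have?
21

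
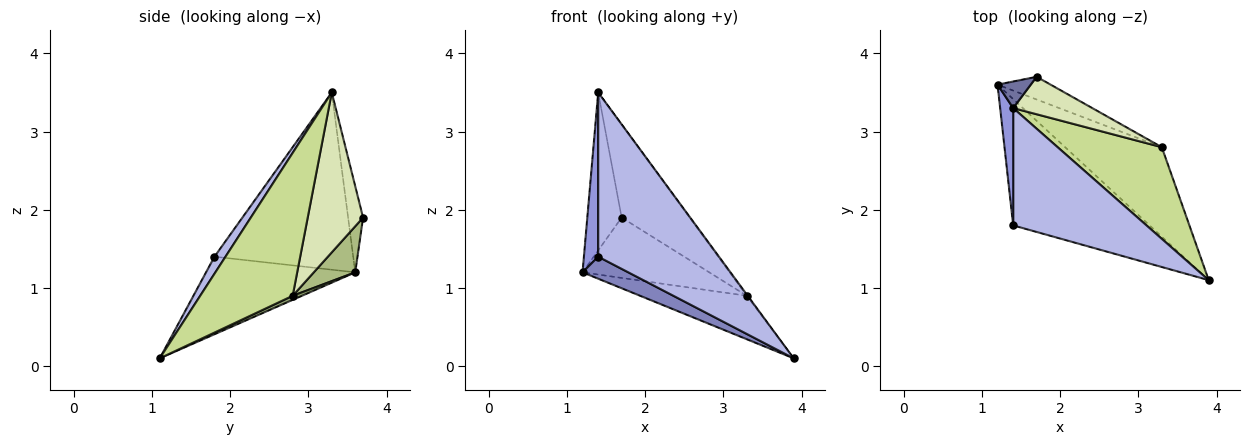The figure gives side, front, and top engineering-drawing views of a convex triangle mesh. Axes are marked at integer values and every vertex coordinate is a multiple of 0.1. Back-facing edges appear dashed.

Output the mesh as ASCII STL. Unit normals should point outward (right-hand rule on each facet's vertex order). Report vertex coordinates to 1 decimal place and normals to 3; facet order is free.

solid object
 facet normal -0.395 0.906 0.153
  outer loop
   vertex 1.4 3.3 3.5
   vertex 1.7 3.7 1.9
   vertex 1.2 3.6 1.2
  endloop
 endfacet
 facet normal -0.489 -0.150 -0.859
  outer loop
   vertex 1.4 1.8 1.4
   vertex 1.2 3.6 1.2
   vertex 3.9 1.1 0.1
  endloop
 endfacet
 facet normal -0.992 -0.102 0.073
  outer loop
   vertex 1.4 1.8 1.4
   vertex 1.4 3.3 3.5
   vertex 1.2 3.6 1.2
  endloop
 endfacet
 facet normal 0.074 -0.811 0.580
  outer loop
   vertex 1.4 1.8 1.4
   vertex 3.9 1.1 0.1
   vertex 1.4 3.3 3.5
  endloop
 endfacet
 facet normal 0.038 0.436 -0.899
  outer loop
   vertex 3.3 2.8 0.9
   vertex 3.9 1.1 0.1
   vertex 1.2 3.6 1.2
  endloop
 endfacet
 facet normal 0.293 0.895 -0.337
  outer loop
   vertex 3.3 2.8 0.9
   vertex 1.2 3.6 1.2
   vertex 1.7 3.7 1.9
  endloop
 endfacet
 facet normal 0.808 0.008 0.589
  outer loop
   vertex 3.3 2.8 0.9
   vertex 1.4 3.3 3.5
   vertex 3.9 1.1 0.1
  endloop
 endfacet
 facet normal 0.603 0.740 0.298
  outer loop
   vertex 3.3 2.8 0.9
   vertex 1.7 3.7 1.9
   vertex 1.4 3.3 3.5
  endloop
 endfacet
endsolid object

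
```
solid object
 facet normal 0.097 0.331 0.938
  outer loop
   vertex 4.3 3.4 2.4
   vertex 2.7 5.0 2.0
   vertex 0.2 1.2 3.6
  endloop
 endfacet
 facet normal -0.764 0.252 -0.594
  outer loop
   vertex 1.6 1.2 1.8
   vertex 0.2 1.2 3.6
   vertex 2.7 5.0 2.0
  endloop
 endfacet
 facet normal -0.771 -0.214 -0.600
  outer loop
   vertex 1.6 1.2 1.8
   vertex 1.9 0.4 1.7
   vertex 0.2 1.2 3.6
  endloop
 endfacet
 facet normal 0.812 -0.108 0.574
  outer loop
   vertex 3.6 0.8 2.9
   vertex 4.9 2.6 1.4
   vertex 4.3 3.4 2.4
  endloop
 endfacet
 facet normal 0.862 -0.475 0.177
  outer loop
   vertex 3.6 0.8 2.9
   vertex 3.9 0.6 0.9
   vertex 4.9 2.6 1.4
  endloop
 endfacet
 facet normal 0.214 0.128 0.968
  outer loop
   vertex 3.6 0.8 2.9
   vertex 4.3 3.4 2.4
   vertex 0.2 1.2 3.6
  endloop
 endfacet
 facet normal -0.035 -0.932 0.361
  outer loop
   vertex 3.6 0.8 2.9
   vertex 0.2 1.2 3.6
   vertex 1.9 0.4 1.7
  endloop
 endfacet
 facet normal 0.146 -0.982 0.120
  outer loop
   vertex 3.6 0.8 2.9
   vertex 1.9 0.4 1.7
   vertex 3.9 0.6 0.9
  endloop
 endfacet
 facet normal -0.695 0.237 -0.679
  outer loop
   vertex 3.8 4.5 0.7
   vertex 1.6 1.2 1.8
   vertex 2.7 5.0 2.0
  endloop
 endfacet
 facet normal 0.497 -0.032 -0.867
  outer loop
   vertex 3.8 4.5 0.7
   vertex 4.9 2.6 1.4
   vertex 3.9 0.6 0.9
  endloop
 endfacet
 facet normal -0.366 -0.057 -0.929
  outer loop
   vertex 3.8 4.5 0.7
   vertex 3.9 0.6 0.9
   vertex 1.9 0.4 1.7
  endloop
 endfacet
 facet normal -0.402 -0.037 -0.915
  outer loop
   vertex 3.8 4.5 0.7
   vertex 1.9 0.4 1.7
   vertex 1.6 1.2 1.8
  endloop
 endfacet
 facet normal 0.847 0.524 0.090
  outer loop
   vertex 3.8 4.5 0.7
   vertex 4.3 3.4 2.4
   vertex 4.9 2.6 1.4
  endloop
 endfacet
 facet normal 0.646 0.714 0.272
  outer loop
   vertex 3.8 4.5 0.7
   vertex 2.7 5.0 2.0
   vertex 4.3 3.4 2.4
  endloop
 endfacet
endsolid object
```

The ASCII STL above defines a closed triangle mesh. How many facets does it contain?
14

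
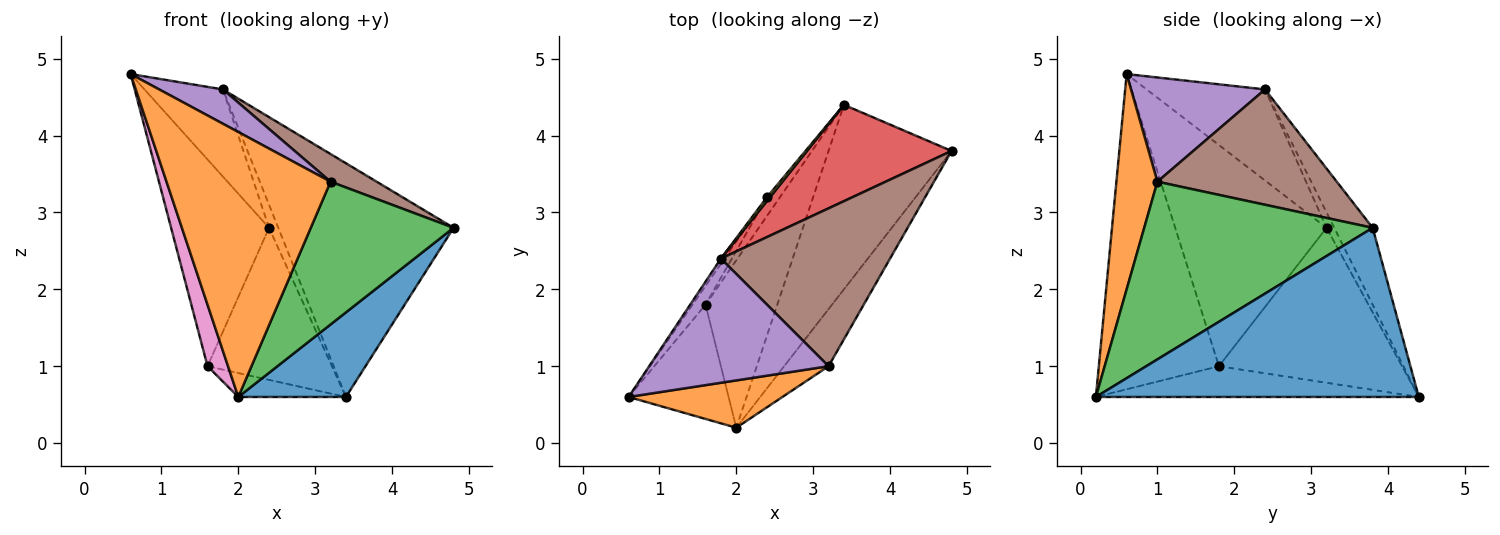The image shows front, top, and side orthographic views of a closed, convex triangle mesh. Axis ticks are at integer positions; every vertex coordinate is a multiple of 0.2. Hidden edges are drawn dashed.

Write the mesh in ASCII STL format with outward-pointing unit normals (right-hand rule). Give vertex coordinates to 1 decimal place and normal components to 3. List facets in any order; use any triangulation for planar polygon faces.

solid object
 facet normal 0.781 -0.260 -0.568
  outer loop
   vertex 2.0 0.2 0.6
   vertex 3.4 4.4 0.6
   vertex 4.8 3.8 2.8
  endloop
 endfacet
 facet normal 0.239 -0.956 0.171
  outer loop
   vertex 3.2 1.0 3.4
   vertex 0.6 0.6 4.8
   vertex 2.0 0.2 0.6
  endloop
 endfacet
 facet normal 0.830 -0.518 -0.207
  outer loop
   vertex 3.2 1.0 3.4
   vertex 2.0 0.2 0.6
   vertex 4.8 3.8 2.8
  endloop
 endfacet
 facet normal -0.199 0.906 0.374
  outer loop
   vertex 1.8 2.4 4.6
   vertex 4.8 3.8 2.8
   vertex 3.4 4.4 0.6
  endloop
 endfacet
 facet normal 0.489 -0.232 0.841
  outer loop
   vertex 1.8 2.4 4.6
   vertex 0.6 0.6 4.8
   vertex 3.2 1.0 3.4
  endloop
 endfacet
 facet normal 0.558 -0.143 0.818
  outer loop
   vertex 1.8 2.4 4.6
   vertex 3.2 1.0 3.4
   vertex 4.8 3.8 2.8
  endloop
 endfacet
 facet normal -0.941 -0.161 -0.298
  outer loop
   vertex 1.6 1.8 1.0
   vertex 2.0 0.2 0.6
   vertex 0.6 0.6 4.8
  endloop
 endfacet
 facet normal -0.391 0.130 -0.911
  outer loop
   vertex 1.6 1.8 1.0
   vertex 3.4 4.4 0.6
   vertex 2.0 0.2 0.6
  endloop
 endfacet
 facet normal -0.635 0.762 0.127
  outer loop
   vertex 2.4 3.2 2.8
   vertex 1.8 2.4 4.6
   vertex 3.4 4.4 0.6
  endloop
 endfacet
 facet normal -0.825 0.561 -0.069
  outer loop
   vertex 2.4 3.2 2.8
   vertex 3.4 4.4 0.6
   vertex 1.6 1.8 1.0
  endloop
 endfacet
 facet normal -0.833 0.552 -0.032
  outer loop
   vertex 2.4 3.2 2.8
   vertex 0.6 0.6 4.8
   vertex 1.8 2.4 4.6
  endloop
 endfacet
 facet normal -0.839 0.543 -0.049
  outer loop
   vertex 2.4 3.2 2.8
   vertex 1.6 1.8 1.0
   vertex 0.6 0.6 4.8
  endloop
 endfacet
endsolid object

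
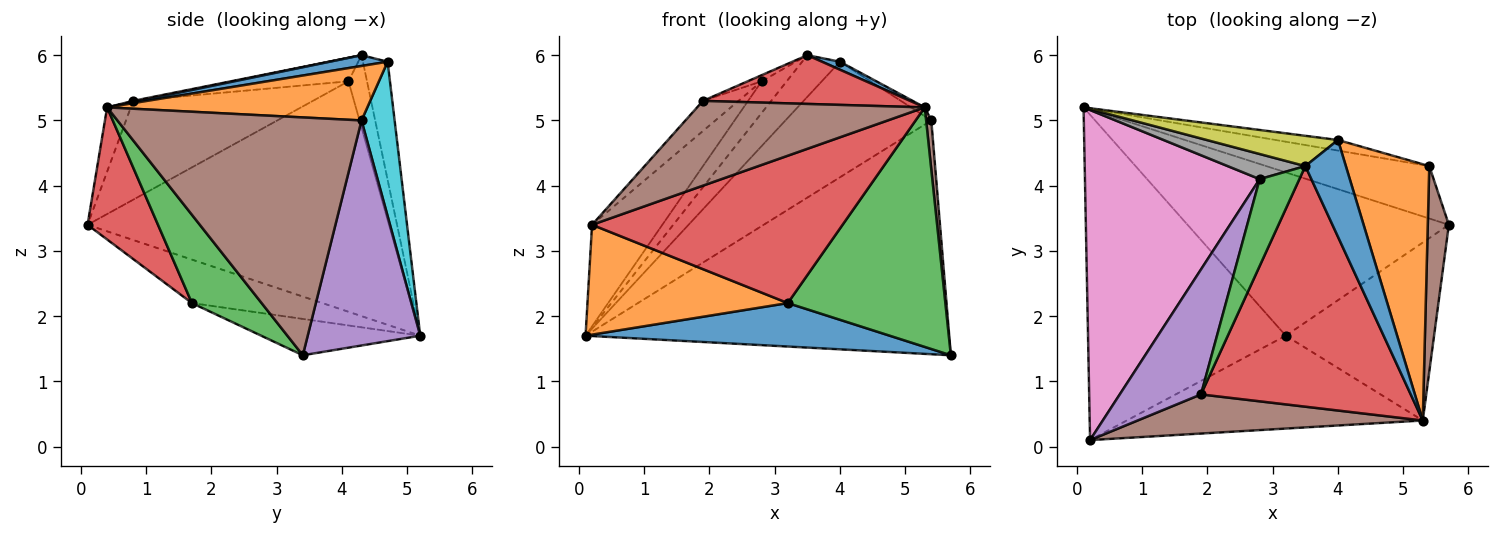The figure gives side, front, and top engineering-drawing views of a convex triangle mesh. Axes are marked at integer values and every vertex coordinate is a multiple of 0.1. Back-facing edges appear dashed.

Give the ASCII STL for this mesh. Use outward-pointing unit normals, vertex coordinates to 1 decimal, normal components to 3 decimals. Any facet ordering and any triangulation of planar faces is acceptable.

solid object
 facet normal -0.133 -0.255 -0.958
  outer loop
   vertex 3.2 1.7 2.2
   vertex 0.1 5.2 1.7
   vertex 5.7 3.4 1.4
  endloop
 endfacet
 facet normal -0.204 -0.313 -0.928
  outer loop
   vertex 3.2 1.7 2.2
   vertex 0.2 0.1 3.4
   vertex 0.1 5.2 1.7
  endloop
 endfacet
 facet normal 0.335 -0.756 -0.562
  outer loop
   vertex 3.2 1.7 2.2
   vertex 5.7 3.4 1.4
   vertex 5.3 0.4 5.2
  endloop
 endfacet
 facet normal 0.231 -0.823 -0.519
  outer loop
   vertex 3.2 1.7 2.2
   vertex 5.3 0.4 5.2
   vertex 0.2 0.1 3.4
  endloop
 endfacet
 facet normal 0.289 0.934 -0.209
  outer loop
   vertex 5.4 4.3 5.0
   vertex 5.7 3.4 1.4
   vertex 0.1 5.2 1.7
  endloop
 endfacet
 facet normal 0.996 -0.021 0.088
  outer loop
   vertex 5.4 4.3 5.0
   vertex 5.3 0.4 5.2
   vertex 5.7 3.4 1.4
  endloop
 endfacet
 facet normal -0.784 0.183 0.594
  outer loop
   vertex 2.8 4.1 5.6
   vertex 0.1 5.2 1.7
   vertex 0.2 0.1 3.4
  endloop
 endfacet
 facet normal -0.501 0.678 0.538
  outer loop
   vertex 2.8 4.1 5.6
   vertex 3.5 4.3 6.0
   vertex 0.1 5.2 1.7
  endloop
 endfacet
 facet normal -0.468 0.715 0.520
  outer loop
   vertex 4.0 4.7 5.9
   vertex 0.1 5.2 1.7
   vertex 3.5 4.3 6.0
  endloop
 endfacet
 facet normal 0.220 0.971 -0.089
  outer loop
   vertex 4.0 4.7 5.9
   vertex 5.4 4.3 5.0
   vertex 0.1 5.2 1.7
  endloop
 endfacet
 facet normal 0.256 -0.079 0.963
  outer loop
   vertex 4.0 4.7 5.9
   vertex 3.5 4.3 6.0
   vertex 5.3 0.4 5.2
  endloop
 endfacet
 facet normal 0.546 0.029 0.837
  outer loop
   vertex 4.0 4.7 5.9
   vertex 5.3 0.4 5.2
   vertex 5.4 4.3 5.0
  endloop
 endfacet
 facet normal -0.508 0.061 0.859
  outer loop
   vertex 1.9 0.8 5.3
   vertex 3.5 4.3 6.0
   vertex 2.8 4.1 5.6
  endloop
 endfacet
 facet normal 0.005 -0.199 0.980
  outer loop
   vertex 1.9 0.8 5.3
   vertex 5.3 0.4 5.2
   vertex 3.5 4.3 6.0
  endloop
 endfacet
 facet normal -0.764 0.151 0.628
  outer loop
   vertex 1.9 0.8 5.3
   vertex 2.8 4.1 5.6
   vertex 0.2 0.1 3.4
  endloop
 endfacet
 facet normal -0.094 -0.904 0.417
  outer loop
   vertex 1.9 0.8 5.3
   vertex 0.2 0.1 3.4
   vertex 5.3 0.4 5.2
  endloop
 endfacet
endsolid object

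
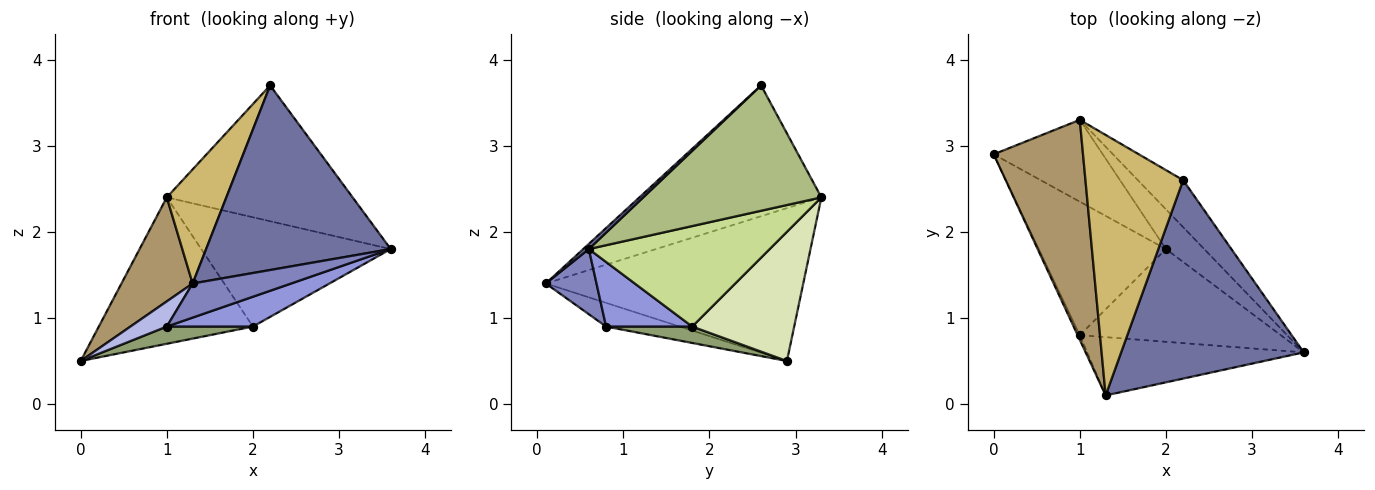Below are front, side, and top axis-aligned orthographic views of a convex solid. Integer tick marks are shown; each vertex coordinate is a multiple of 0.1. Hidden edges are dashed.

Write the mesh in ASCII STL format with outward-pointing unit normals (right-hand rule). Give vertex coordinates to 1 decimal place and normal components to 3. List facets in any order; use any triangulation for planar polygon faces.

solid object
 facet normal 0.021 -0.681 0.732
  outer loop
   vertex 2.2 2.6 3.7
   vertex 1.3 0.1 1.4
   vertex 3.6 0.6 1.8
  endloop
 endfacet
 facet normal 0.252 -0.489 -0.835
  outer loop
   vertex 1.0 0.8 0.9
   vertex 3.6 0.6 1.8
   vertex 1.3 0.1 1.4
  endloop
 endfacet
 facet normal 0.293 -0.293 -0.910
  outer loop
   vertex 1.0 0.8 0.9
   vertex 2.0 1.8 0.9
   vertex 3.6 0.6 1.8
  endloop
 endfacet
 facet normal -0.894 -0.441 -0.081
  outer loop
   vertex 1.0 0.8 0.9
   vertex 1.3 0.1 1.4
   vertex 0.0 2.9 0.5
  endloop
 endfacet
 facet normal 0.127 -0.127 -0.984
  outer loop
   vertex 1.0 0.8 0.9
   vertex 0.0 2.9 0.5
   vertex 2.0 1.8 0.9
  endloop
 endfacet
 facet normal 0.671 0.700 -0.243
  outer loop
   vertex 1.0 3.3 2.4
   vertex 2.2 2.6 3.7
   vertex 3.6 0.6 1.8
  endloop
 endfacet
 facet normal 0.668 0.700 -0.254
  outer loop
   vertex 1.0 3.3 2.4
   vertex 3.6 0.6 1.8
   vertex 2.0 1.8 0.9
  endloop
 endfacet
 facet normal 0.500 0.756 -0.422
  outer loop
   vertex 1.0 3.3 2.4
   vertex 2.0 1.8 0.9
   vertex 0.0 2.9 0.5
  endloop
 endfacet
 facet normal -0.840 -0.232 0.491
  outer loop
   vertex 1.0 3.3 2.4
   vertex 0.0 2.9 0.5
   vertex 1.3 0.1 1.4
  endloop
 endfacet
 facet normal -0.775 -0.254 0.579
  outer loop
   vertex 1.0 3.3 2.4
   vertex 1.3 0.1 1.4
   vertex 2.2 2.6 3.7
  endloop
 endfacet
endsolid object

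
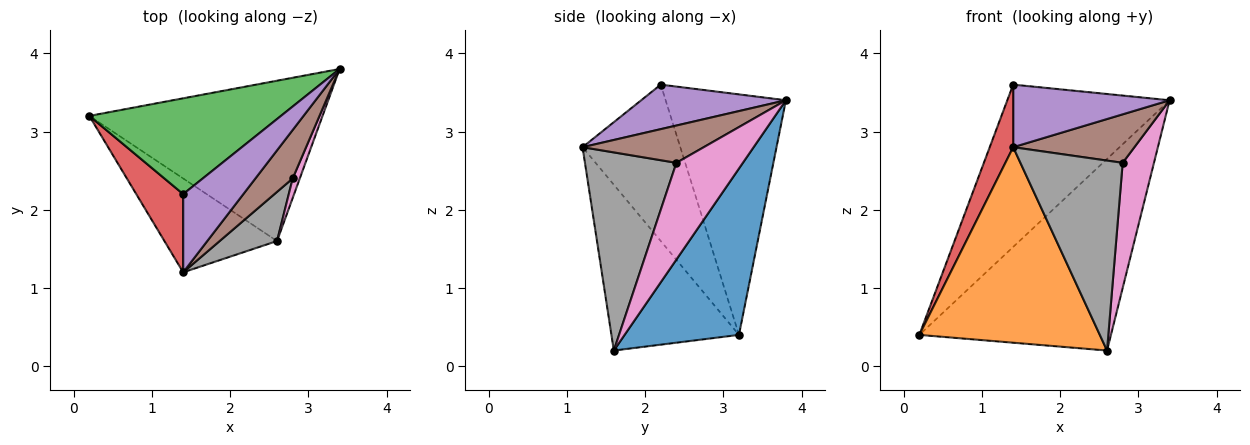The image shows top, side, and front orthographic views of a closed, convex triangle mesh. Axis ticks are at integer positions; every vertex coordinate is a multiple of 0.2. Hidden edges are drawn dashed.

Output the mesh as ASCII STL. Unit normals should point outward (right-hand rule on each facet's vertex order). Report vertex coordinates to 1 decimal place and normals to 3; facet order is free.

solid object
 facet normal 0.416 0.697 -0.583
  outer loop
   vertex 2.6 1.6 0.2
   vertex 0.2 3.2 0.4
   vertex 3.4 3.8 3.4
  endloop
 endfacet
 facet normal -0.537 -0.760 -0.365
  outer loop
   vertex 2.6 1.6 0.2
   vertex 1.4 1.2 2.8
   vertex 0.2 3.2 0.4
  endloop
 endfacet
 facet normal -0.538 0.726 0.429
  outer loop
   vertex 1.4 2.2 3.6
   vertex 3.4 3.8 3.4
   vertex 0.2 3.2 0.4
  endloop
 endfacet
 facet normal -0.933 -0.224 0.280
  outer loop
   vertex 1.4 2.2 3.6
   vertex 0.2 3.2 0.4
   vertex 1.4 1.2 2.8
  endloop
 endfacet
 facet normal 0.500 -0.541 0.676
  outer loop
   vertex 1.4 2.2 3.6
   vertex 1.4 1.2 2.8
   vertex 3.4 3.8 3.4
  endloop
 endfacet
 facet normal 0.577 -0.577 0.577
  outer loop
   vertex 2.8 2.4 2.6
   vertex 3.4 3.8 3.4
   vertex 1.4 1.2 2.8
  endloop
 endfacet
 facet normal 0.903 -0.425 0.066
  outer loop
   vertex 2.8 2.4 2.6
   vertex 2.6 1.6 0.2
   vertex 3.4 3.8 3.4
  endloop
 endfacet
 facet normal 0.654 -0.732 0.189
  outer loop
   vertex 2.8 2.4 2.6
   vertex 1.4 1.2 2.8
   vertex 2.6 1.6 0.2
  endloop
 endfacet
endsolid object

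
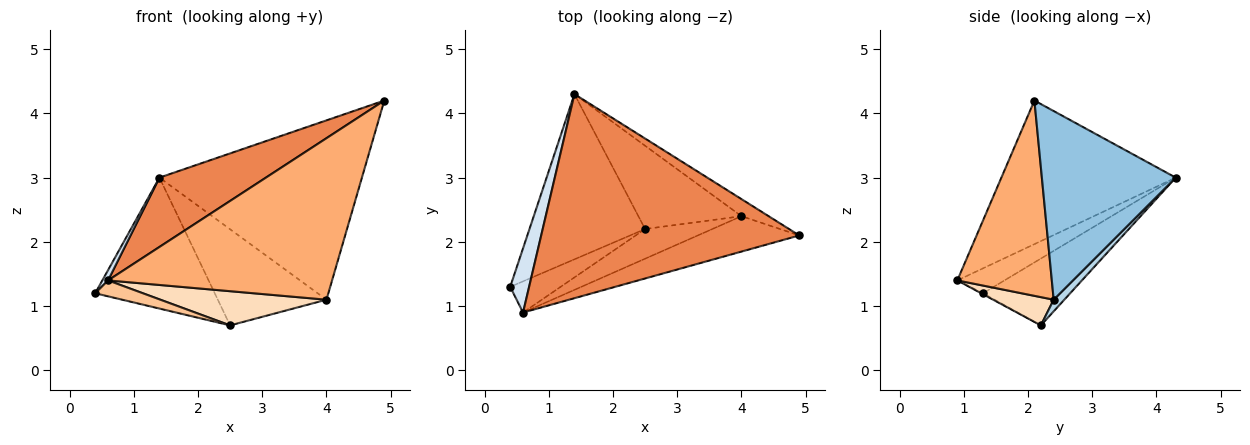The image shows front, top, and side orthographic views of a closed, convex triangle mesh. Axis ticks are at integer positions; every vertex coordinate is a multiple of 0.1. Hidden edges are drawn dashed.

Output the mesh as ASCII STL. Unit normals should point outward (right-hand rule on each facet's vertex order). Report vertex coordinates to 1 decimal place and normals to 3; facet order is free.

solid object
 facet normal -0.412 0.566 -0.714
  outer loop
   vertex 2.5 2.2 0.7
   vertex 0.4 1.3 1.2
   vertex 1.4 4.3 3.0
  endloop
 endfacet
 facet normal 0.550 0.832 -0.079
  outer loop
   vertex 4.0 2.4 1.1
   vertex 1.4 4.3 3.0
   vertex 4.9 2.1 4.2
  endloop
 endfacet
 facet normal 0.074 0.754 -0.653
  outer loop
   vertex 4.0 2.4 1.1
   vertex 2.5 2.2 0.7
   vertex 1.4 4.3 3.0
  endloop
 endfacet
 facet normal -0.793 -0.096 0.601
  outer loop
   vertex 0.6 0.9 1.4
   vertex 1.4 4.3 3.0
   vertex 0.4 1.3 1.2
  endloop
 endfacet
 facet normal -0.466 -0.285 0.838
  outer loop
   vertex 0.6 0.9 1.4
   vertex 4.9 2.1 4.2
   vertex 1.4 4.3 3.0
  endloop
 endfacet
 facet normal 0.381 -0.903 -0.198
  outer loop
   vertex 0.6 0.9 1.4
   vertex 4.0 2.4 1.1
   vertex 4.9 2.1 4.2
  endloop
 endfacet
 facet normal -0.017 -0.454 -0.891
  outer loop
   vertex 0.6 0.9 1.4
   vertex 0.4 1.3 1.2
   vertex 2.5 2.2 0.7
  endloop
 endfacet
 facet normal 0.266 -0.728 -0.632
  outer loop
   vertex 0.6 0.9 1.4
   vertex 2.5 2.2 0.7
   vertex 4.0 2.4 1.1
  endloop
 endfacet
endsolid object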